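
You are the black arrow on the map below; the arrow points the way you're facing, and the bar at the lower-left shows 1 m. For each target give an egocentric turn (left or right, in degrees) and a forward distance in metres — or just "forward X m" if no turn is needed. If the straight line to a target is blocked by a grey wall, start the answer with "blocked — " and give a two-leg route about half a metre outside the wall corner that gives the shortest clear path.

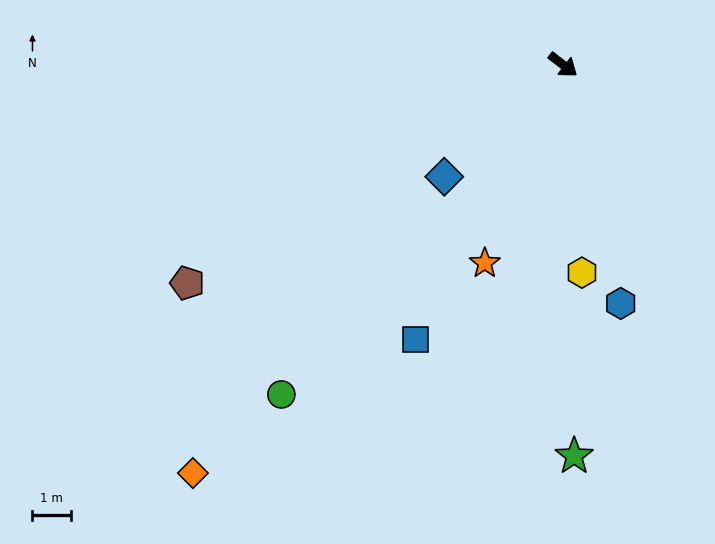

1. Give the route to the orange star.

turn right 74°, forward 5.6 m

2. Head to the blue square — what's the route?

turn right 81°, forward 8.1 m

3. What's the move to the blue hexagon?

turn right 39°, forward 6.4 m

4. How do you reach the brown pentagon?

turn right 112°, forward 11.3 m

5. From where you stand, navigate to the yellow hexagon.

turn right 47°, forward 5.4 m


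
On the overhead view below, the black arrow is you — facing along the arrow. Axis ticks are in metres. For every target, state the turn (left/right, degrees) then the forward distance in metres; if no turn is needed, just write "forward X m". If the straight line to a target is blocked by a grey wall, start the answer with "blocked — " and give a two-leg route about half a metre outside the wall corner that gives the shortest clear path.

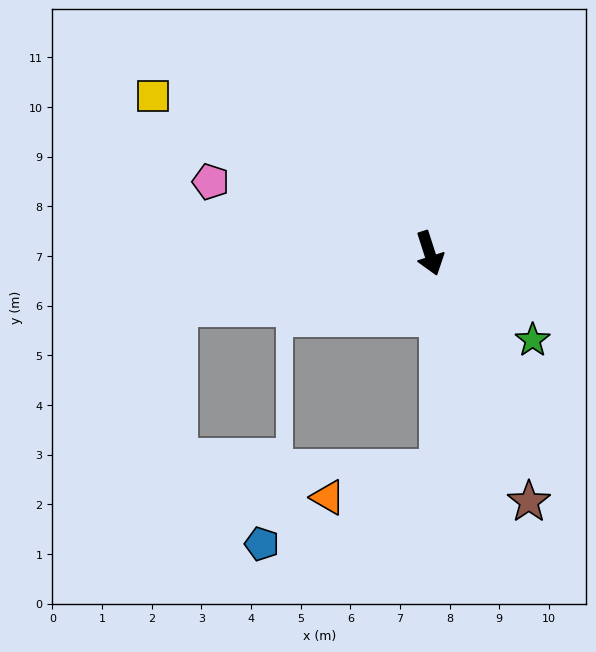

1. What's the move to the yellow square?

turn right 137°, forward 6.4 m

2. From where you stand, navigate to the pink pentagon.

turn right 126°, forward 4.6 m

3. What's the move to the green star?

turn left 32°, forward 2.7 m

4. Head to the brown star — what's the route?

turn left 4°, forward 5.4 m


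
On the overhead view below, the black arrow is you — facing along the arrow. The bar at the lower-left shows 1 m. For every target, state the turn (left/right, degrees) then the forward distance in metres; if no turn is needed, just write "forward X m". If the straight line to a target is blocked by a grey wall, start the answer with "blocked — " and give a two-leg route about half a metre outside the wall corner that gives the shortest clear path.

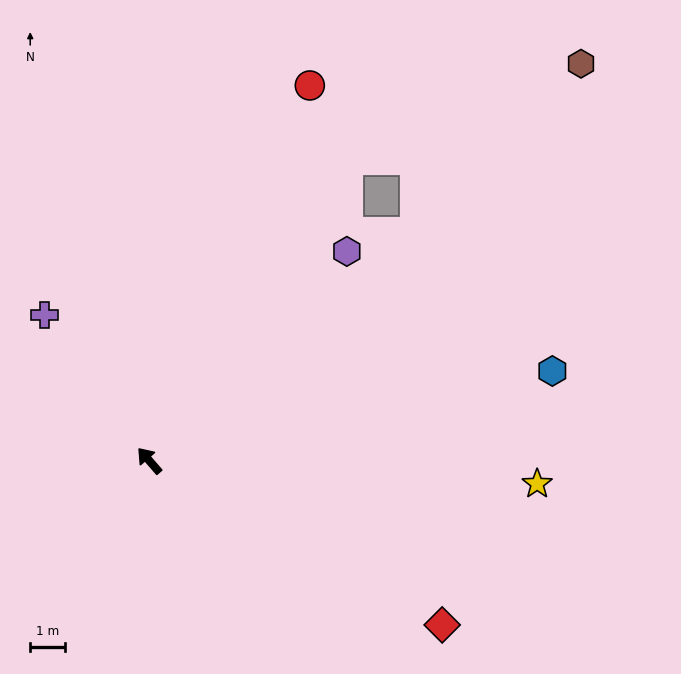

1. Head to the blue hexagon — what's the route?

turn right 118°, forward 12.0 m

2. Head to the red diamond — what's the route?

turn right 160°, forward 9.8 m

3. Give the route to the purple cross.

turn right 5°, forward 5.2 m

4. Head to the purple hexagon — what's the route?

turn right 84°, forward 8.4 m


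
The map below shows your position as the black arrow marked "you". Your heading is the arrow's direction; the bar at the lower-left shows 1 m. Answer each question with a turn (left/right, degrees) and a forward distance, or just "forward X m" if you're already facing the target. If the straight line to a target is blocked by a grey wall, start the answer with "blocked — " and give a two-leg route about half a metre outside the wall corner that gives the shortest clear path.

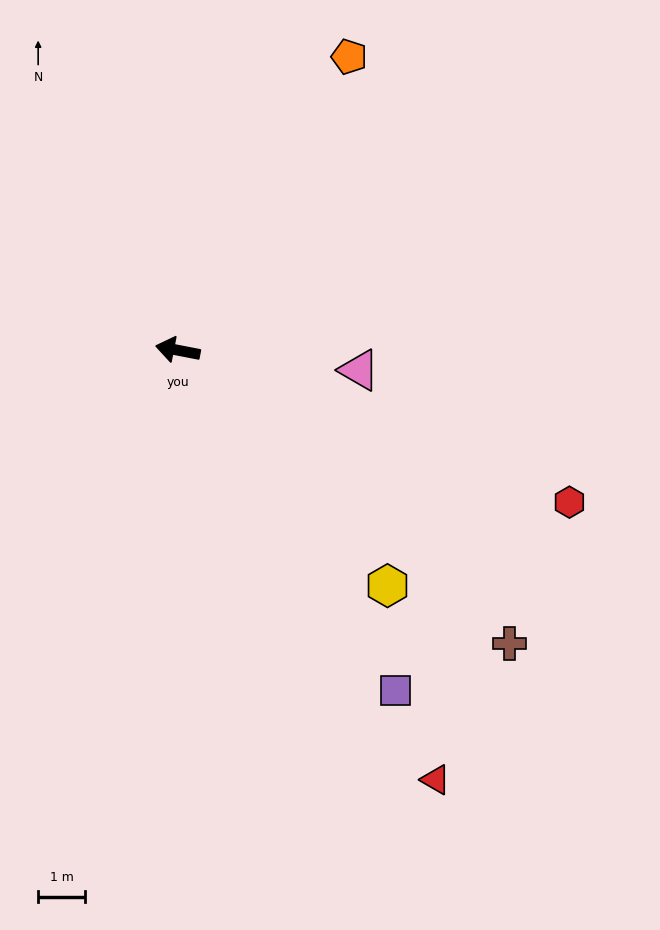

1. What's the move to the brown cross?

turn left 149°, forward 9.4 m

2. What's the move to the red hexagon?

turn left 170°, forward 8.9 m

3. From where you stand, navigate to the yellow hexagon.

turn left 143°, forward 6.7 m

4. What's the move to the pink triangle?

turn right 175°, forward 3.9 m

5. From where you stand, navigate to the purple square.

turn left 134°, forward 8.6 m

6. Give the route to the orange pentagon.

turn right 109°, forward 7.2 m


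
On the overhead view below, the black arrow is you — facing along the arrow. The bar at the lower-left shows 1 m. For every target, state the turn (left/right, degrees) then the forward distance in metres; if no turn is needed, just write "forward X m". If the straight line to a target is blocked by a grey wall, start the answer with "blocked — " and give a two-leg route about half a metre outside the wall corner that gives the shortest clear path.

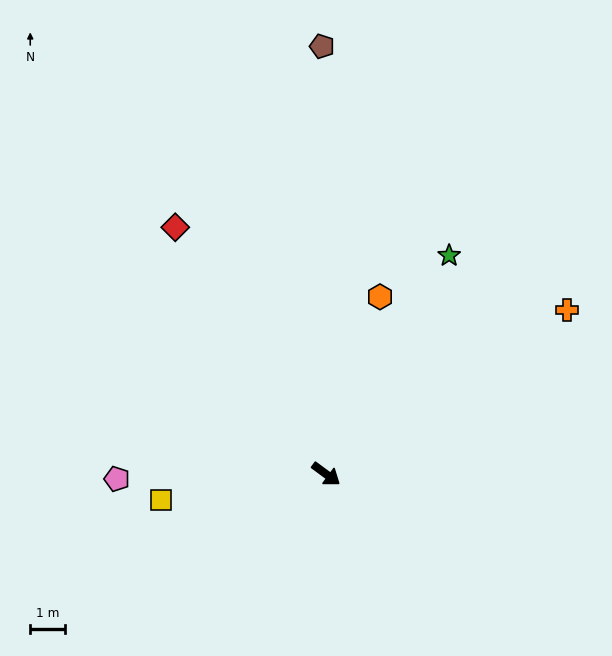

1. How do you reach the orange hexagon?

turn left 110°, forward 5.4 m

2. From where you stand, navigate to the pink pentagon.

turn right 142°, forward 6.1 m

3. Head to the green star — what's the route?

turn left 97°, forward 7.3 m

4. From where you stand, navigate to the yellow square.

turn right 135°, forward 4.9 m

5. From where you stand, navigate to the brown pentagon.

turn left 127°, forward 12.5 m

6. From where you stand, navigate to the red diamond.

turn left 158°, forward 8.4 m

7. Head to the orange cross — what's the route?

turn left 71°, forward 8.5 m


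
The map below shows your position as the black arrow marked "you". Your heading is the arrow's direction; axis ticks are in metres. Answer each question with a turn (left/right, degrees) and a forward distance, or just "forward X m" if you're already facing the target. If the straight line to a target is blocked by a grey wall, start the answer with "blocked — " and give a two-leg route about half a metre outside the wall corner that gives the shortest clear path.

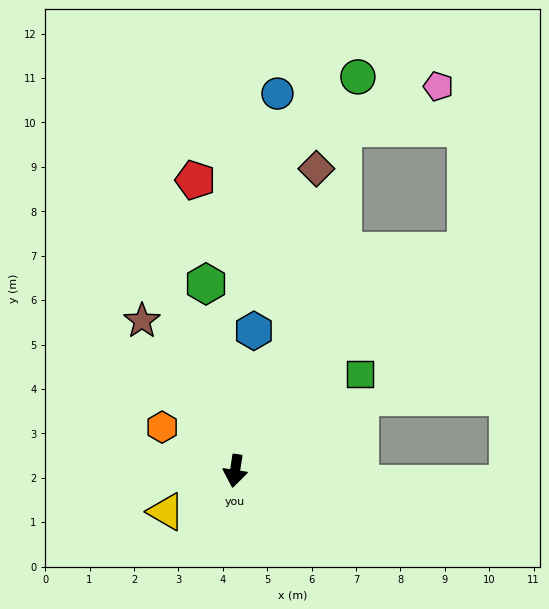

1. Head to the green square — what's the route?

turn left 136°, forward 3.6 m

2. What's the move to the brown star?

turn right 140°, forward 4.0 m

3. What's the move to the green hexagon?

turn right 163°, forward 4.3 m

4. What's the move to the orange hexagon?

turn right 112°, forward 1.9 m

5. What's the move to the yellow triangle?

turn right 51°, forward 1.8 m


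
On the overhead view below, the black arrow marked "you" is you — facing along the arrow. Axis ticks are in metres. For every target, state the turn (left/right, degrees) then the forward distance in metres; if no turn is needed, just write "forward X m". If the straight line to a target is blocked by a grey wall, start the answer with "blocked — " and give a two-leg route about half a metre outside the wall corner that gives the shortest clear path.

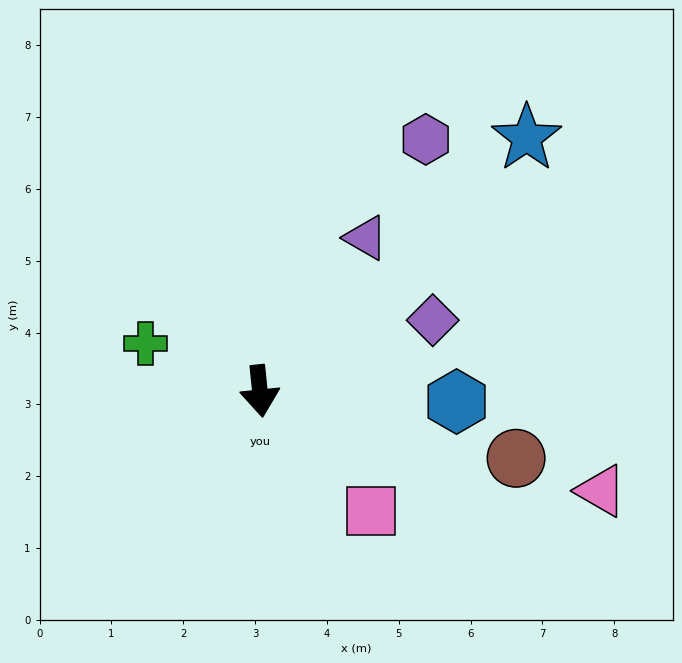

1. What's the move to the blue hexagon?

turn left 81°, forward 2.7 m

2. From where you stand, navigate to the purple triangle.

turn left 140°, forward 2.6 m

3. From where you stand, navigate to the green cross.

turn right 118°, forward 1.7 m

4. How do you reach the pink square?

turn left 37°, forward 2.3 m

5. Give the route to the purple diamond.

turn left 106°, forward 2.6 m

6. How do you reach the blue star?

turn left 128°, forward 5.1 m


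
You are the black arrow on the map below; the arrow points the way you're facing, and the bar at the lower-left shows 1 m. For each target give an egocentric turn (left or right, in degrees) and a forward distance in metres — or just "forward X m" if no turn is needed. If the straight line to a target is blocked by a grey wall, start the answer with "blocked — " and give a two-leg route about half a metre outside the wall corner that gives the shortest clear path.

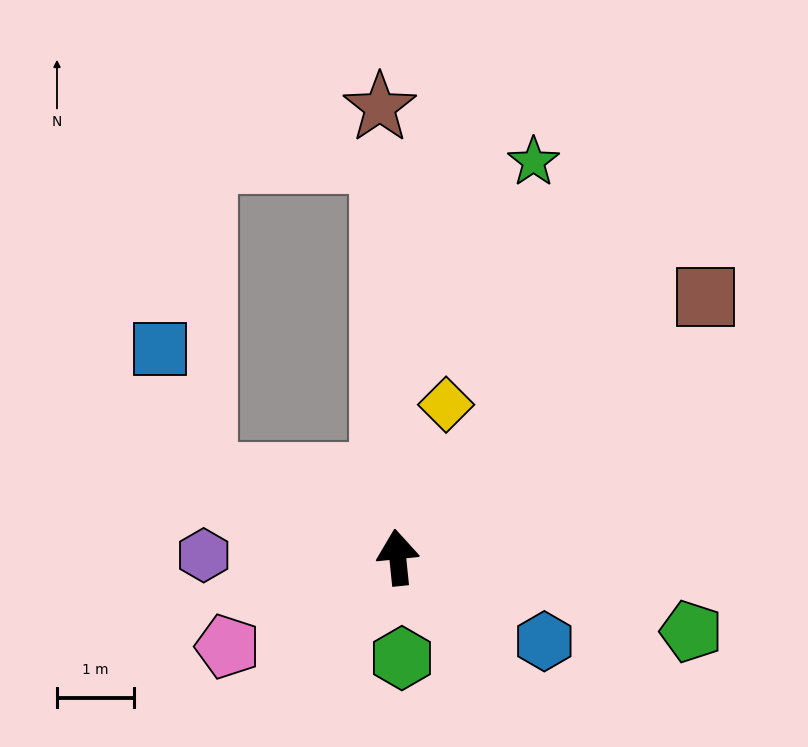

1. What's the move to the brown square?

turn right 56°, forward 5.3 m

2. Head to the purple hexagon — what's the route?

turn left 84°, forward 2.5 m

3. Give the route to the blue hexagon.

turn right 126°, forward 2.2 m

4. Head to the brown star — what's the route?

turn right 4°, forward 5.9 m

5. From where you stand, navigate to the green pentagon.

turn right 110°, forward 4.0 m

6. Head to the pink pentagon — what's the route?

turn left 112°, forward 2.5 m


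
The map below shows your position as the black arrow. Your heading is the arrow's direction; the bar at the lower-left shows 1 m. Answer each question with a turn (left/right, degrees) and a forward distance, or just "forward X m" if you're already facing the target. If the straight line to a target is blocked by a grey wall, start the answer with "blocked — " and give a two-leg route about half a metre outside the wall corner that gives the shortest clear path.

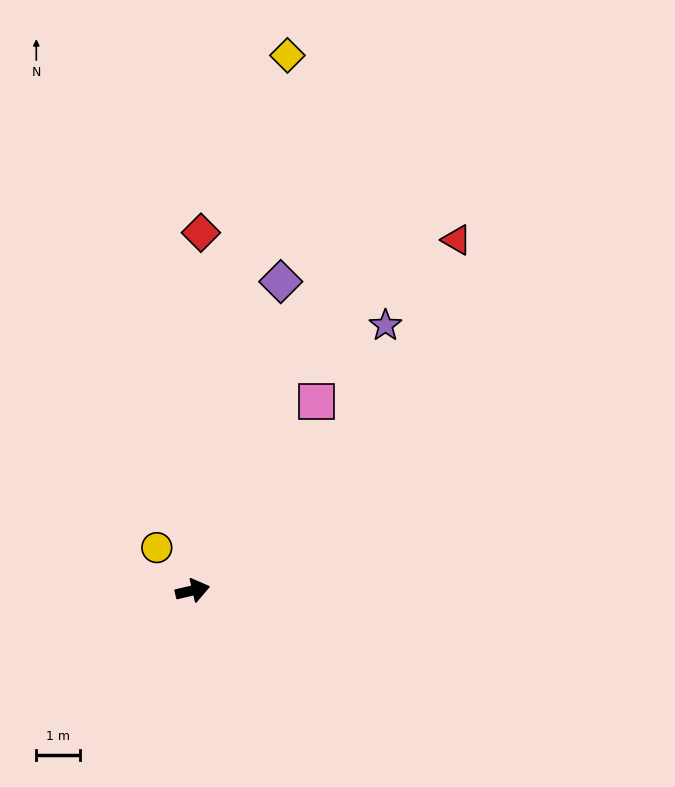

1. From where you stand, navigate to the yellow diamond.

turn left 67°, forward 12.4 m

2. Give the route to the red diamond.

turn left 76°, forward 8.2 m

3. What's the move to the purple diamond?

turn left 61°, forward 7.3 m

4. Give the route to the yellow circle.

turn left 117°, forward 1.3 m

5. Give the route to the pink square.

turn left 44°, forward 5.2 m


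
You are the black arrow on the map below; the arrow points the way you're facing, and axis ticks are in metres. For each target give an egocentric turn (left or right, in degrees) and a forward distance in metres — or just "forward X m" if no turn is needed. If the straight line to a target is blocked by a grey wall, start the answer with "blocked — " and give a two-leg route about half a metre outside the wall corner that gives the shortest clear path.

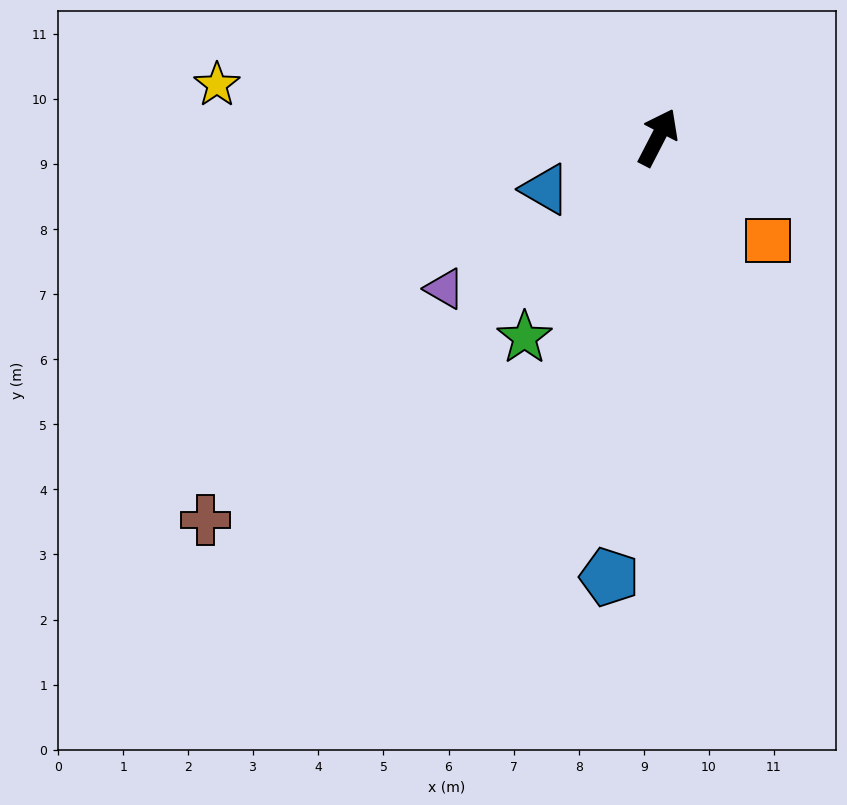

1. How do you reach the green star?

turn left 174°, forward 3.7 m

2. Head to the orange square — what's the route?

turn right 106°, forward 2.3 m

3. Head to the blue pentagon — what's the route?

turn right 159°, forward 6.8 m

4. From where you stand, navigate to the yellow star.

turn left 110°, forward 6.8 m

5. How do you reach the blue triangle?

turn left 142°, forward 1.9 m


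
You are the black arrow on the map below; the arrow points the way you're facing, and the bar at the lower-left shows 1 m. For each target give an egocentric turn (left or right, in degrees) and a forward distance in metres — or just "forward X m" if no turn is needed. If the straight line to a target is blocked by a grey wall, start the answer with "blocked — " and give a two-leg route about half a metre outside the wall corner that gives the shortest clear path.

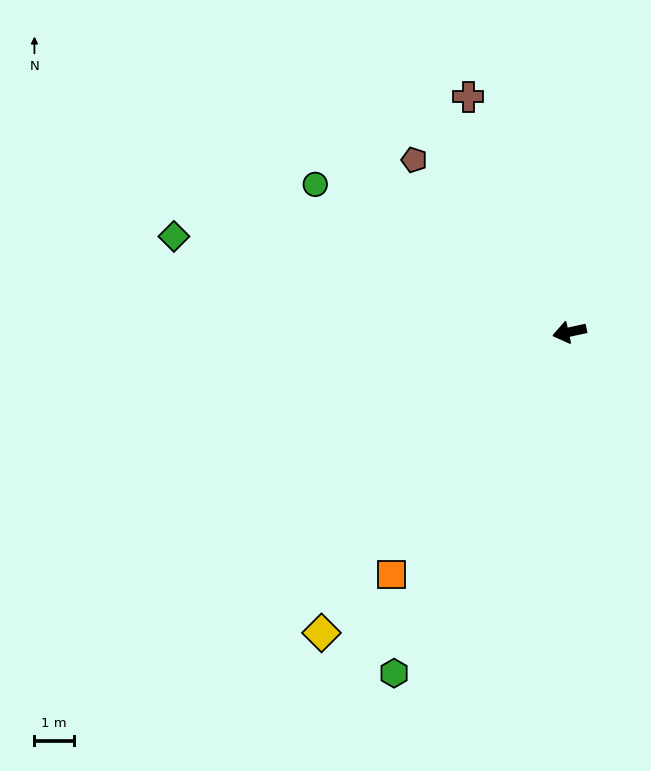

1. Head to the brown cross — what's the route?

turn right 79°, forward 6.5 m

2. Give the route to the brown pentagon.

turn right 60°, forward 5.8 m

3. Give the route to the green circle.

turn right 42°, forward 7.4 m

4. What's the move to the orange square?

turn left 42°, forward 7.6 m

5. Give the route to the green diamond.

turn right 26°, forward 10.3 m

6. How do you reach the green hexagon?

turn left 51°, forward 9.7 m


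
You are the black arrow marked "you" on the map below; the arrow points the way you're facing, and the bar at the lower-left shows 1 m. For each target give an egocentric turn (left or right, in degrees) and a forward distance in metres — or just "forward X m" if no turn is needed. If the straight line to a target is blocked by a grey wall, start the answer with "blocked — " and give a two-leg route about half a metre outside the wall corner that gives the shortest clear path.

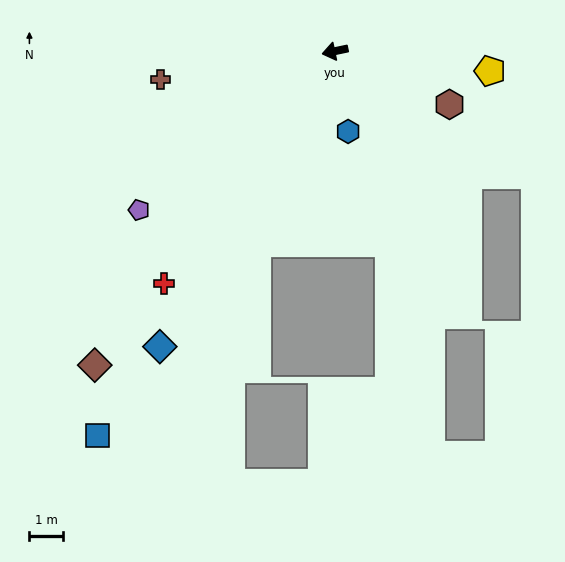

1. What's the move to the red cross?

turn left 42°, forward 8.7 m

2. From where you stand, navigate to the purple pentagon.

turn left 27°, forward 7.6 m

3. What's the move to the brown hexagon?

turn left 143°, forward 3.8 m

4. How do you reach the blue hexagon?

turn left 87°, forward 2.5 m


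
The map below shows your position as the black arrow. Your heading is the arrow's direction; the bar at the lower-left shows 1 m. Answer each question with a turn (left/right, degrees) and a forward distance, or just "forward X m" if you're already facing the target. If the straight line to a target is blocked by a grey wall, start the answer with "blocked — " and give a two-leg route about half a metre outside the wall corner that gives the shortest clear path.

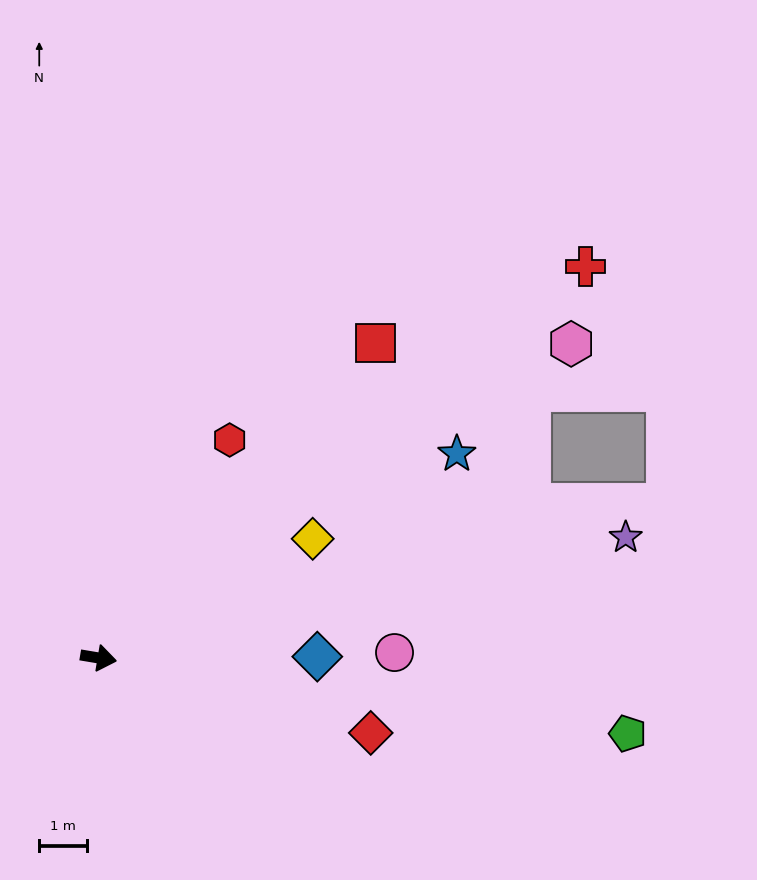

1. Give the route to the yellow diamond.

turn left 39°, forward 5.2 m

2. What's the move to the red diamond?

turn right 6°, forward 5.9 m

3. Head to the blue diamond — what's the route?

turn left 10°, forward 4.6 m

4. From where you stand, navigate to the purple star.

turn left 22°, forward 11.4 m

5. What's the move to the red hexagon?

turn left 68°, forward 5.3 m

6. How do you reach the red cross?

turn left 48°, forward 13.1 m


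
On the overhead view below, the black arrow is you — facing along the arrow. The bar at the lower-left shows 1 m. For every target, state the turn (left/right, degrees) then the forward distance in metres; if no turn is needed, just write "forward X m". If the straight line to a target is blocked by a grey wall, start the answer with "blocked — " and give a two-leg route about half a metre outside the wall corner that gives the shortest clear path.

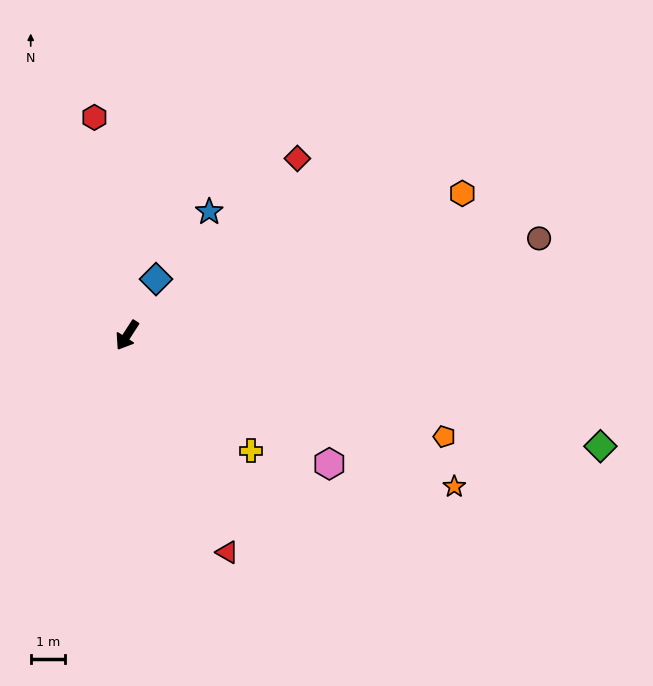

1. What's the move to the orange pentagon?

turn left 105°, forward 9.7 m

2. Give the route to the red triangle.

turn left 58°, forward 6.9 m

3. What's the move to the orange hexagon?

turn left 146°, forward 10.6 m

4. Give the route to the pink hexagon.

turn left 90°, forward 7.0 m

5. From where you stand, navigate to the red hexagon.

turn right 139°, forward 6.4 m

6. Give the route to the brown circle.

turn left 136°, forward 12.3 m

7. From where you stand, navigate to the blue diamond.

turn right 174°, forward 1.8 m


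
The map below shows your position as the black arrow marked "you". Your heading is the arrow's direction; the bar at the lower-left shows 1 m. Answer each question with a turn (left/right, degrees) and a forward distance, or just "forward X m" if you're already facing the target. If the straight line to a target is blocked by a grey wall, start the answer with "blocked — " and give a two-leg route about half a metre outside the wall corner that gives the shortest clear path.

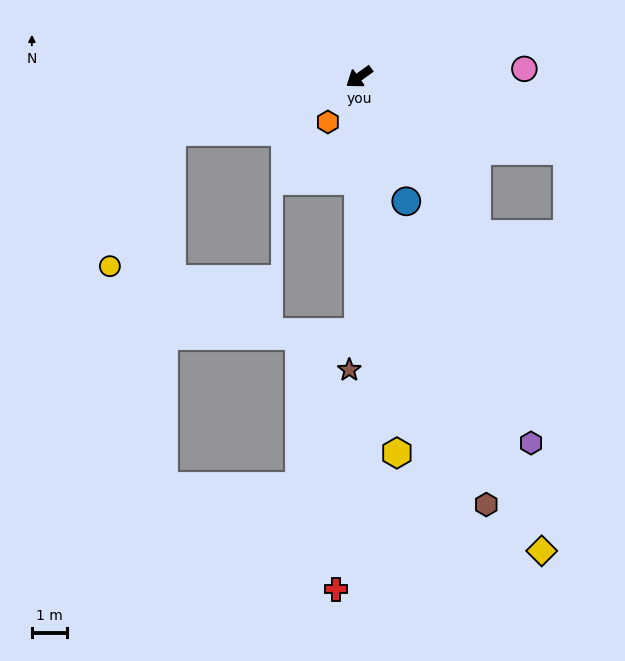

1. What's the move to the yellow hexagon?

turn left 60°, forward 10.9 m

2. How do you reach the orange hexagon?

turn left 20°, forward 1.6 m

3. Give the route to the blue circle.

turn left 75°, forward 3.8 m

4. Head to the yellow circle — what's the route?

blocked — turn right 19°, forward 5.7 m, then turn left 49°, forward 4.3 m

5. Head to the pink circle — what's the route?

turn left 147°, forward 4.8 m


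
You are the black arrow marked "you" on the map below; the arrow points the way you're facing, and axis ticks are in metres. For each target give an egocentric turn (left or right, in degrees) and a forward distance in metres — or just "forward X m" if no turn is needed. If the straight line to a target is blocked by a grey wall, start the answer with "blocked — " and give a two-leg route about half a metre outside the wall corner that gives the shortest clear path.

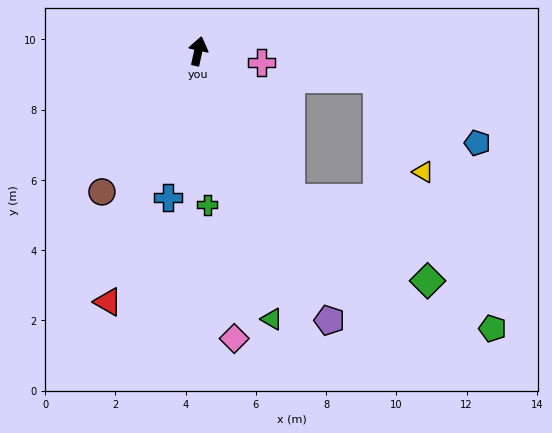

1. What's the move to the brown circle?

turn left 158°, forward 4.9 m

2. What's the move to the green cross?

turn right 164°, forward 4.4 m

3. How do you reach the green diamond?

blocked — turn right 136°, forward 4.9 m, then turn left 28°, forward 4.6 m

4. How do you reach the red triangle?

turn left 173°, forward 7.6 m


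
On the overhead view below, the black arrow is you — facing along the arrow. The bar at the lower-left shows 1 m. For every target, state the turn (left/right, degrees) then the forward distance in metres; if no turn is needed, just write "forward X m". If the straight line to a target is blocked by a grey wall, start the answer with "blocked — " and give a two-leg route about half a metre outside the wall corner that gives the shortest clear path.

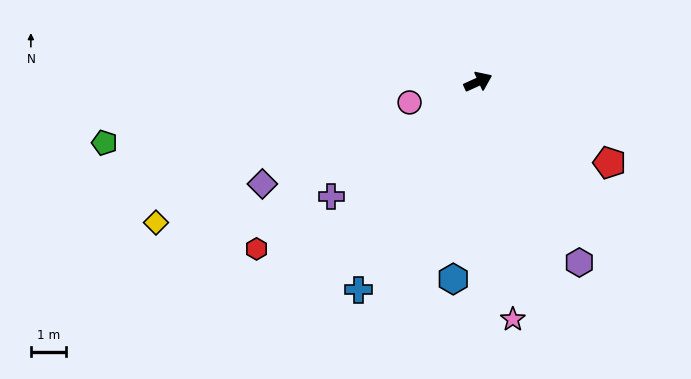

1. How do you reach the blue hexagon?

turn right 122°, forward 5.6 m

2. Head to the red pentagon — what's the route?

turn right 56°, forward 4.4 m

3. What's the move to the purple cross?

turn right 166°, forward 5.3 m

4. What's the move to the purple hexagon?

turn right 85°, forward 5.8 m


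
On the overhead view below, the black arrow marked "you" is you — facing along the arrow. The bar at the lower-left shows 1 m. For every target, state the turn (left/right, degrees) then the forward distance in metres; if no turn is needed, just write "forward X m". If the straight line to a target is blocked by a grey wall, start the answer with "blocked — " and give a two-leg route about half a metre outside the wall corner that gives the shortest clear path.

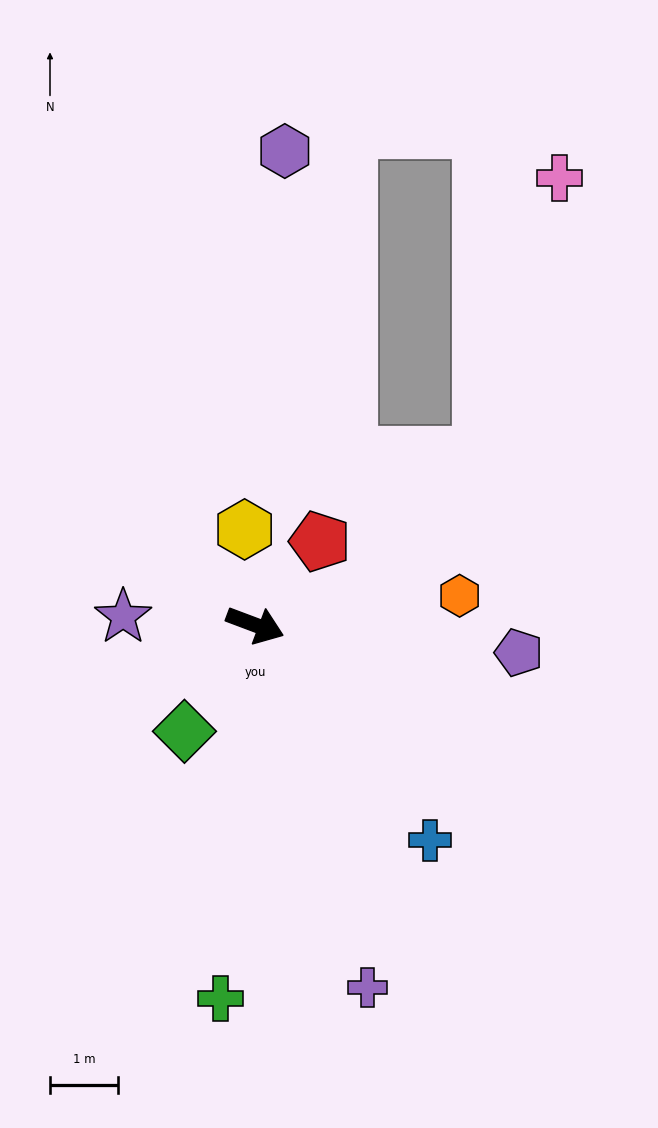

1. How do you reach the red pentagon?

turn left 73°, forward 1.6 m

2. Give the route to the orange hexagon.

turn left 29°, forward 3.0 m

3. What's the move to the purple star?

turn right 163°, forward 2.0 m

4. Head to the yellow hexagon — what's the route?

turn left 117°, forward 1.4 m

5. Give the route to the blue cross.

turn right 30°, forward 4.1 m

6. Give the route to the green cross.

turn right 75°, forward 5.5 m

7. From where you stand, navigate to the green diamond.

turn right 103°, forward 1.9 m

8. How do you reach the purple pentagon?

turn left 15°, forward 3.9 m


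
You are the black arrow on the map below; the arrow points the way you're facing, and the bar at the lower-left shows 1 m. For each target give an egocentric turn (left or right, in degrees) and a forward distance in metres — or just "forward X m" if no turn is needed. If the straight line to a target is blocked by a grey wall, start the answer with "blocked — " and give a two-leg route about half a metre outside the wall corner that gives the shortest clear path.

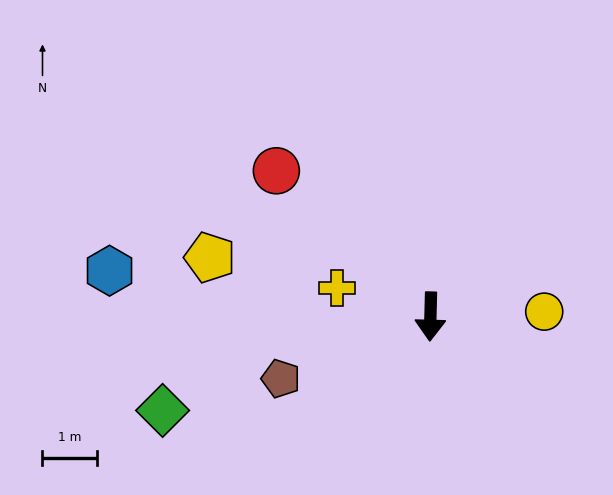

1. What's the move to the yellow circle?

turn left 94°, forward 2.1 m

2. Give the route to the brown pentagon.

turn right 66°, forward 3.0 m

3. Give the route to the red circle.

turn right 132°, forward 3.9 m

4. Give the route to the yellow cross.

turn right 105°, forward 1.8 m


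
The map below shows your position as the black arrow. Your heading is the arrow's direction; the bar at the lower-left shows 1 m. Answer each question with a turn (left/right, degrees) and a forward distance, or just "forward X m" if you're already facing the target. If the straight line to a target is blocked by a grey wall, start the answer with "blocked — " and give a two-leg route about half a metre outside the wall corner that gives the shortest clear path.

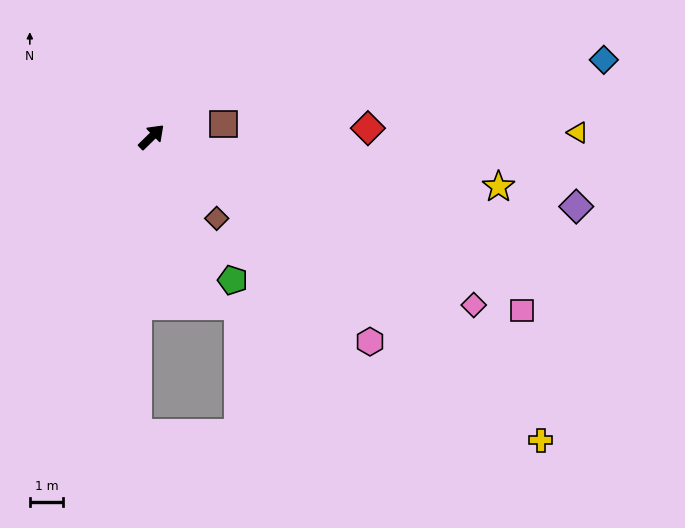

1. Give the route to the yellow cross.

turn right 82°, forward 14.7 m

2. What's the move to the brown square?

turn right 34°, forward 2.2 m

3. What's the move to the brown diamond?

turn right 96°, forward 3.1 m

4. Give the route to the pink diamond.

turn right 72°, forward 10.9 m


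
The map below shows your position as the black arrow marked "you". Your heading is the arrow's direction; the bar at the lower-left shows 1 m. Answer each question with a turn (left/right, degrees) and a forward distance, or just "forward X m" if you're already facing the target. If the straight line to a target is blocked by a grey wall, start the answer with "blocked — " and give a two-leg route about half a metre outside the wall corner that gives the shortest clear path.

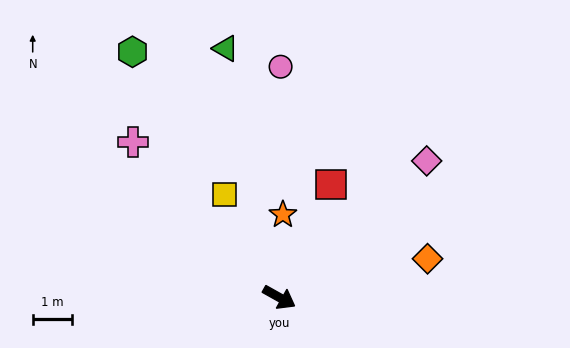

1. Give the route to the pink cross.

turn left 162°, forward 5.5 m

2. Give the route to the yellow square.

turn left 147°, forward 3.0 m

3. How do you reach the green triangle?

turn left 131°, forward 6.5 m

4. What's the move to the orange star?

turn left 117°, forward 2.1 m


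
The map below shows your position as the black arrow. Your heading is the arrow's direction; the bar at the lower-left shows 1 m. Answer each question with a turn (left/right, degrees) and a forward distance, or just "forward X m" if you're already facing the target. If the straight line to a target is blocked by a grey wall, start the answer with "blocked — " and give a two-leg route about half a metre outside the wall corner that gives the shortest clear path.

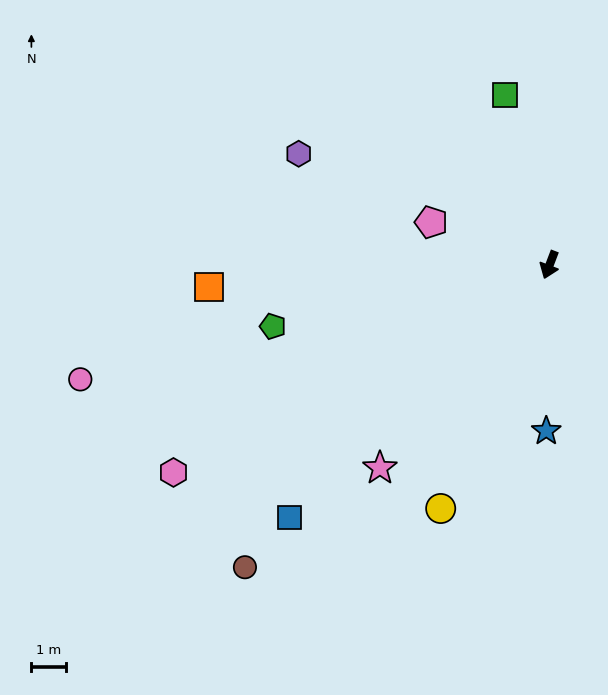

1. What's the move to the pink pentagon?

turn right 89°, forward 3.6 m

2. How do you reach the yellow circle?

turn right 3°, forward 7.6 m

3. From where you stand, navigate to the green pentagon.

turn right 57°, forward 8.1 m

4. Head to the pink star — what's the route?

turn right 19°, forward 7.6 m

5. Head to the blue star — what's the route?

turn left 20°, forward 4.7 m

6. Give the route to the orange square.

turn right 65°, forward 9.8 m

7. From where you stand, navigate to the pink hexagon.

turn right 40°, forward 12.3 m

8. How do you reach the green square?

turn right 145°, forward 5.0 m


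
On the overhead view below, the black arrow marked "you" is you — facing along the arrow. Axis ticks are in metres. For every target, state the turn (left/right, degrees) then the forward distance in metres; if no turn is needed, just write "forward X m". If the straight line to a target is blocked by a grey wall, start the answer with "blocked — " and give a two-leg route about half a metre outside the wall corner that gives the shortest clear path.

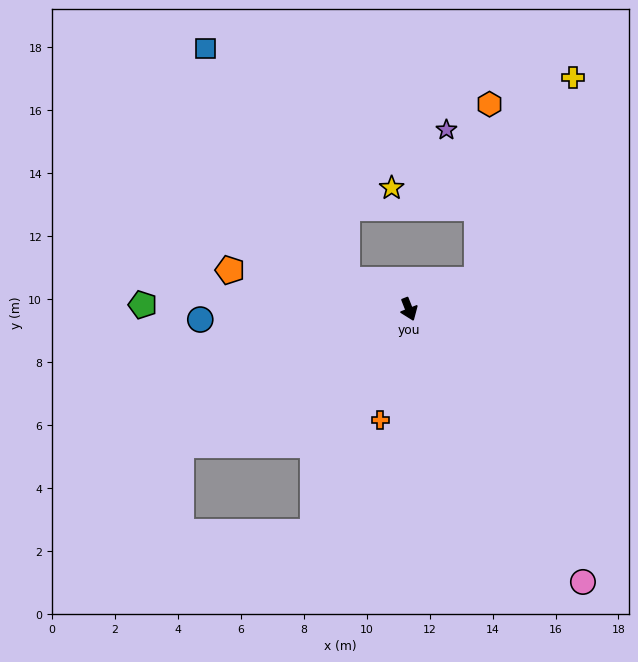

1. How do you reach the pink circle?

turn left 11°, forward 10.3 m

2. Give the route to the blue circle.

turn right 109°, forward 6.6 m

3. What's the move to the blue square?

blocked — turn right 136°, forward 2.2 m, then turn right 34°, forward 8.6 m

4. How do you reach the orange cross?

turn right 36°, forward 3.6 m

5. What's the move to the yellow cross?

blocked — turn left 91°, forward 2.3 m, then turn left 42°, forward 7.1 m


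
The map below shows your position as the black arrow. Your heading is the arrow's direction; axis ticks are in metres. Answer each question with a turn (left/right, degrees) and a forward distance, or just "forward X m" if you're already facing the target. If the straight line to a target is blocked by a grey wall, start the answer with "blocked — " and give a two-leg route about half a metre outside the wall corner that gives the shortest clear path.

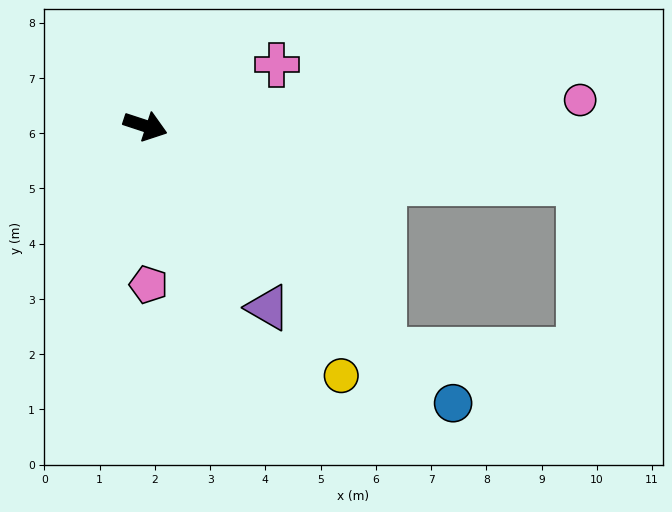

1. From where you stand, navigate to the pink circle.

turn left 22°, forward 7.9 m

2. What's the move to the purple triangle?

turn right 38°, forward 4.0 m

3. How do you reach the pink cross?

turn left 43°, forward 2.6 m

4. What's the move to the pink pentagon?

turn right 71°, forward 2.9 m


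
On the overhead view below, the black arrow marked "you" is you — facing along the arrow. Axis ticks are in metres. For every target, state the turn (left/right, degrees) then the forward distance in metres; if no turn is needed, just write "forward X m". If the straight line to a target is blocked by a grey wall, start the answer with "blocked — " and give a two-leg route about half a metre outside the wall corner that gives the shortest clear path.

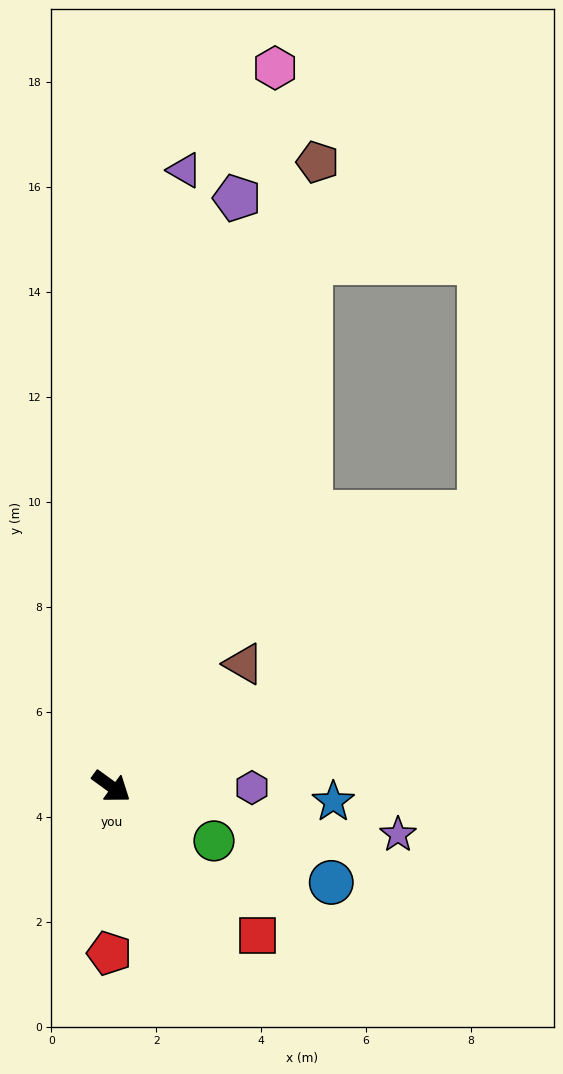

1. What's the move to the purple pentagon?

turn left 114°, forward 11.5 m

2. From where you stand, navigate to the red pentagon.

turn right 55°, forward 3.2 m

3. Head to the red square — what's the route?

turn right 10°, forward 4.0 m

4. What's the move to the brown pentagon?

turn left 108°, forward 12.5 m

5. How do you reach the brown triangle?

turn left 79°, forward 3.4 m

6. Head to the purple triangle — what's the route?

turn left 119°, forward 11.8 m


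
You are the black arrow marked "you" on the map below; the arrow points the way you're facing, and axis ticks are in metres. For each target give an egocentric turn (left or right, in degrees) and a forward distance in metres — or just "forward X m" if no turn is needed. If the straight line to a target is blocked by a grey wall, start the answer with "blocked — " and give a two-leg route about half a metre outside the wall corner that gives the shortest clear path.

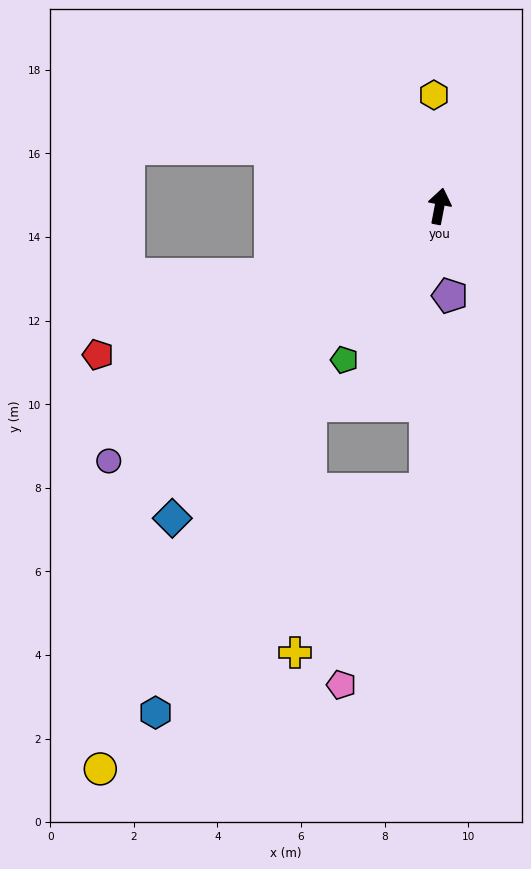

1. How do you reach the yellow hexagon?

turn left 14°, forward 2.7 m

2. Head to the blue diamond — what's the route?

turn left 150°, forward 9.8 m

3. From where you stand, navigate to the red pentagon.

turn left 124°, forward 8.9 m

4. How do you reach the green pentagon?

turn left 159°, forward 4.3 m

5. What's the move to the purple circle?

turn left 138°, forward 10.0 m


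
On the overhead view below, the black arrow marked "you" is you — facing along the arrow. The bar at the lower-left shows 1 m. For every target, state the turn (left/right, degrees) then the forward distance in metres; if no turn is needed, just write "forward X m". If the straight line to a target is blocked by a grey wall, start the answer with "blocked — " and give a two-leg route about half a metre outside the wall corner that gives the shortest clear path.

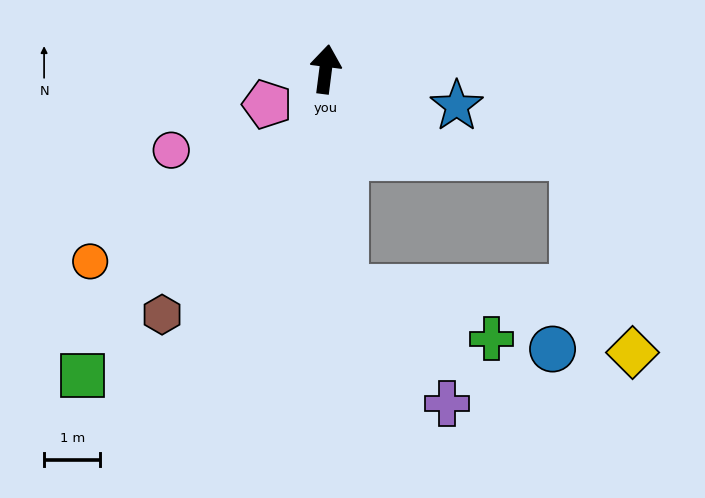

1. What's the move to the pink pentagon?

turn left 128°, forward 1.2 m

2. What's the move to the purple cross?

blocked — turn right 168°, forward 3.9 m, then turn left 37°, forward 2.7 m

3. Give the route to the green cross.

blocked — turn right 168°, forward 3.9 m, then turn left 66°, forward 2.8 m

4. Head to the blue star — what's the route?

turn right 98°, forward 2.4 m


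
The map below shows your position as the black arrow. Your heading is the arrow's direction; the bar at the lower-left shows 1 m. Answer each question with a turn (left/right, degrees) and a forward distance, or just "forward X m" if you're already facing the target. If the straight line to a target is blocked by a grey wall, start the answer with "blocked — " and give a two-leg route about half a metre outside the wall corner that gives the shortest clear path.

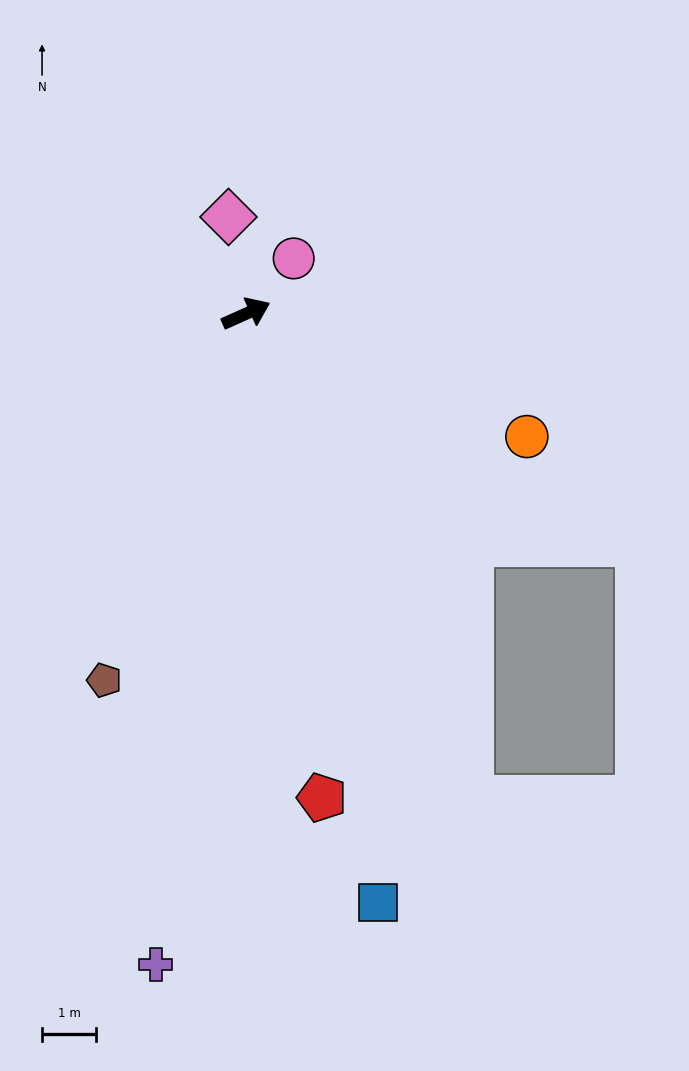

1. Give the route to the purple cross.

turn right 122°, forward 12.1 m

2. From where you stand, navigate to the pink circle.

turn left 25°, forward 1.3 m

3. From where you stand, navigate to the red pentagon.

turn right 105°, forward 9.0 m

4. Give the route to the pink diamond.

turn left 76°, forward 1.8 m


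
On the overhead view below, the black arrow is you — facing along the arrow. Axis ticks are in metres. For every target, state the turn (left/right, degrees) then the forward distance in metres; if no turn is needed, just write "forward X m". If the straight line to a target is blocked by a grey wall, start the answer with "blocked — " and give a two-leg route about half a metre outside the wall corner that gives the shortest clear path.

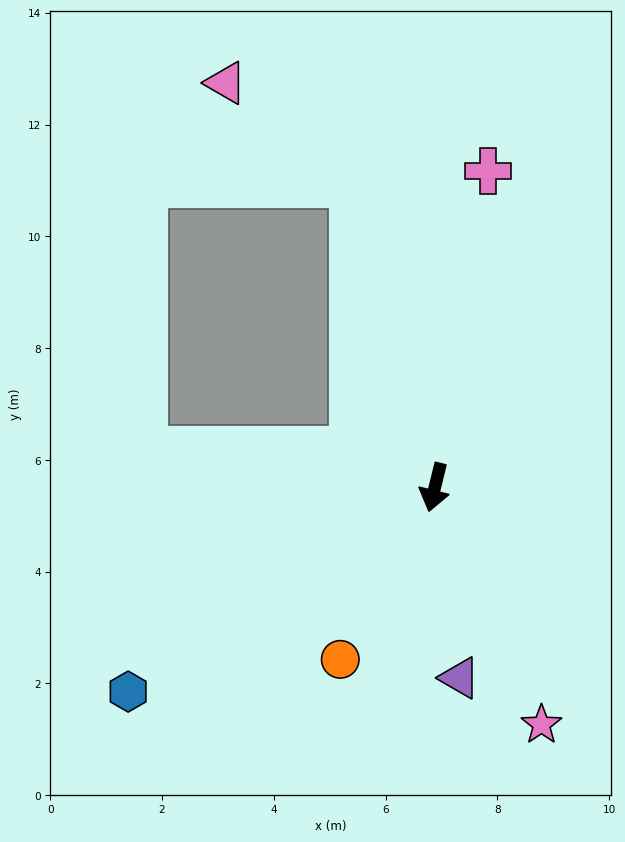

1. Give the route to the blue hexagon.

turn right 43°, forward 6.6 m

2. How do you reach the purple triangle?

turn left 21°, forward 3.4 m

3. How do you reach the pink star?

turn left 38°, forward 4.7 m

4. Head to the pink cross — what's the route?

turn right 176°, forward 5.7 m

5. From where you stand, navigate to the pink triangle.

blocked — turn right 151°, forward 5.6 m, then turn left 36°, forward 2.9 m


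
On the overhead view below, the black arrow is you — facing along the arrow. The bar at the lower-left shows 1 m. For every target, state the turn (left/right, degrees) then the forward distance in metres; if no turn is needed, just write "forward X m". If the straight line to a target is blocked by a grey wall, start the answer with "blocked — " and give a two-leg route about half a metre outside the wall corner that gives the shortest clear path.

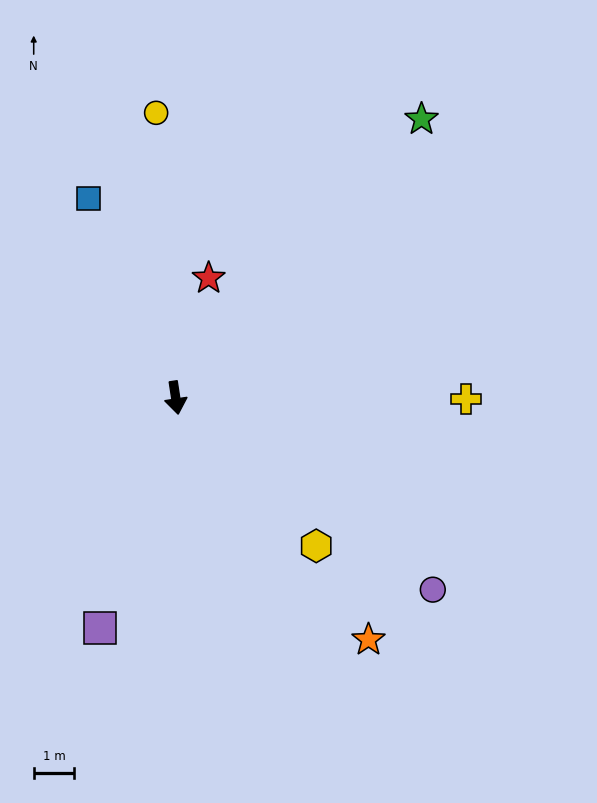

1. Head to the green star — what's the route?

turn left 130°, forward 9.2 m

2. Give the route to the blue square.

turn right 165°, forward 5.4 m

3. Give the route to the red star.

turn left 156°, forward 3.1 m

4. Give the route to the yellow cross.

turn left 81°, forward 7.2 m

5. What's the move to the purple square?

turn right 27°, forward 6.0 m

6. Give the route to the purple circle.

turn left 45°, forward 7.9 m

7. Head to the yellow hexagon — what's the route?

turn left 35°, forward 5.0 m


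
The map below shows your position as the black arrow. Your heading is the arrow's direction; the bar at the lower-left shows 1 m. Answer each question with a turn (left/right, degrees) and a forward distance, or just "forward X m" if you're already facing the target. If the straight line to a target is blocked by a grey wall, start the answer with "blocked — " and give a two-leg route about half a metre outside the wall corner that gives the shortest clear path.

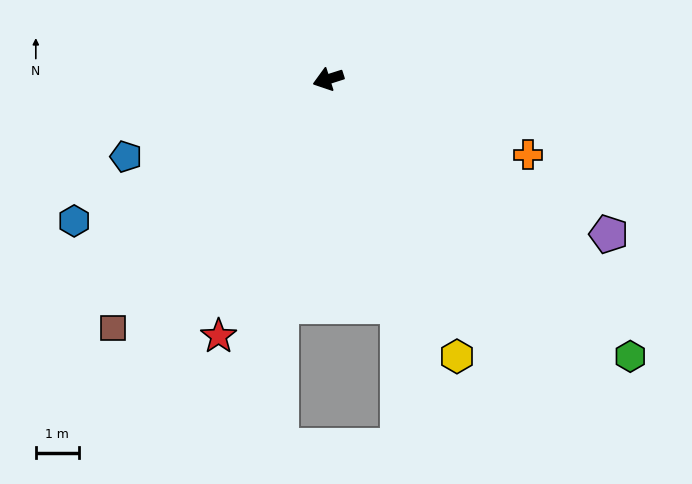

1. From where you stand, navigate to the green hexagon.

turn left 120°, forward 9.5 m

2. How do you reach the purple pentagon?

turn left 133°, forward 7.4 m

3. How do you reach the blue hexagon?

turn left 11°, forward 6.7 m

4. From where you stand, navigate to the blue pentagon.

turn left 3°, forward 5.0 m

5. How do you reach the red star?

turn left 49°, forward 6.5 m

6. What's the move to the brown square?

turn left 31°, forward 7.6 m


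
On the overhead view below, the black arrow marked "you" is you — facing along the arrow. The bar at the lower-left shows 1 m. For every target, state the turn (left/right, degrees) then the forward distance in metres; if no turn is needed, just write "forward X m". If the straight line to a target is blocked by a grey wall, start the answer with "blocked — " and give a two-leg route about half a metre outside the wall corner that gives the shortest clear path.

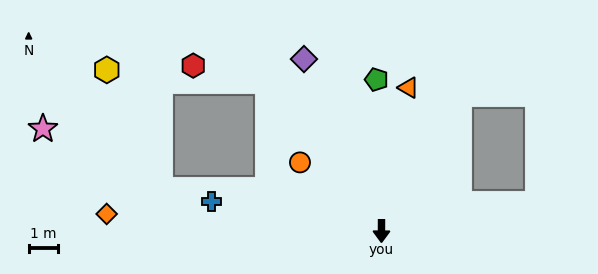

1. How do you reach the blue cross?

turn right 100°, forward 5.8 m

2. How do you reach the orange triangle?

turn left 169°, forward 4.9 m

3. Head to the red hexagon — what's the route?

blocked — turn right 142°, forward 6.4 m, then turn left 40°, forward 2.6 m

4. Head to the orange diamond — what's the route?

turn right 93°, forward 9.3 m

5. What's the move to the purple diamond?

turn right 156°, forward 6.4 m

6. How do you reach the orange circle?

turn right 130°, forward 3.6 m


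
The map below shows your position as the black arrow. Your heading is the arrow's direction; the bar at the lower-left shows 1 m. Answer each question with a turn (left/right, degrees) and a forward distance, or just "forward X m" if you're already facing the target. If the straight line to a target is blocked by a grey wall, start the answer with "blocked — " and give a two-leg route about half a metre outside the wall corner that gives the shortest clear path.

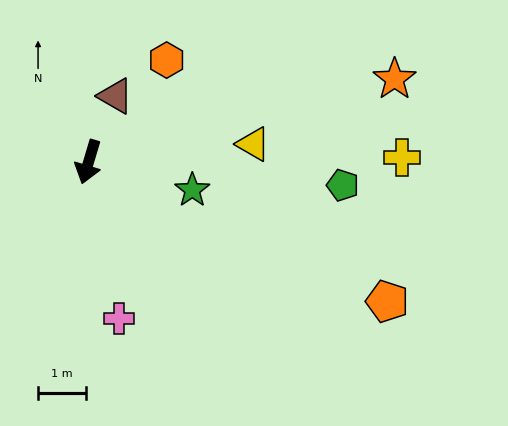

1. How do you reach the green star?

turn left 91°, forward 2.2 m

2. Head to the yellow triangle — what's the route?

turn left 113°, forward 3.4 m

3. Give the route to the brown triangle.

turn left 174°, forward 1.5 m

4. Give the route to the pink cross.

turn left 28°, forward 3.3 m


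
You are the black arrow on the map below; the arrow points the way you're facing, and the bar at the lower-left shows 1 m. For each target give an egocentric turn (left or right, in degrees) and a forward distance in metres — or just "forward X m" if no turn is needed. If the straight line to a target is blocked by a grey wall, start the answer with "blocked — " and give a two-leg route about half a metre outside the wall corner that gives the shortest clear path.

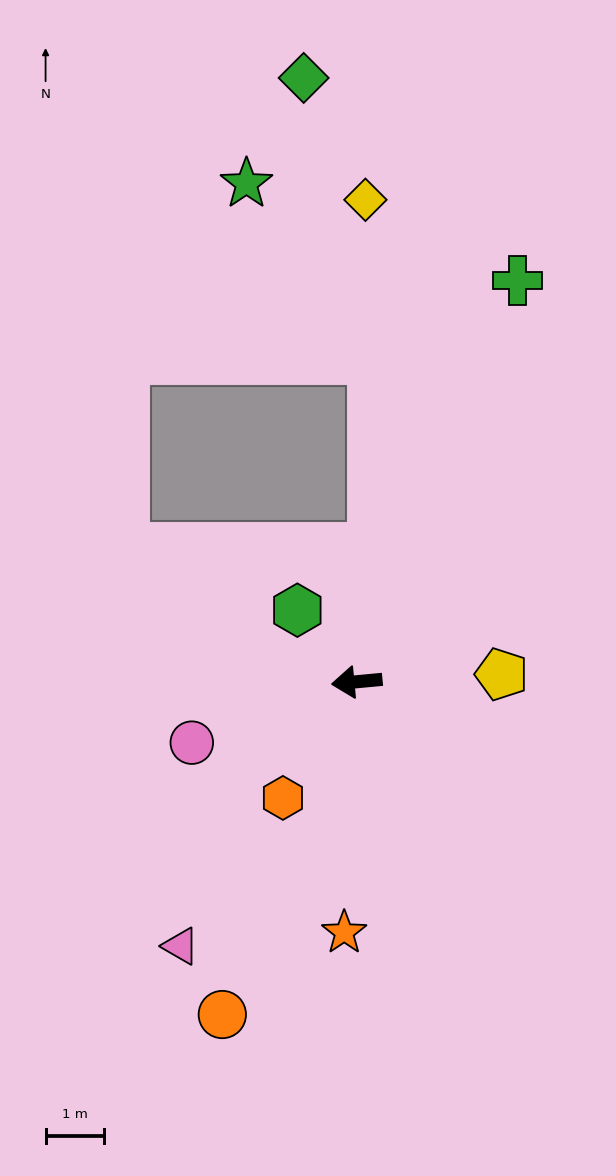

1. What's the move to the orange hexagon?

turn left 52°, forward 2.4 m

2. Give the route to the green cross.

turn right 117°, forward 7.5 m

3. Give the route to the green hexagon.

turn right 56°, forward 1.6 m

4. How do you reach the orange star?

turn left 82°, forward 4.3 m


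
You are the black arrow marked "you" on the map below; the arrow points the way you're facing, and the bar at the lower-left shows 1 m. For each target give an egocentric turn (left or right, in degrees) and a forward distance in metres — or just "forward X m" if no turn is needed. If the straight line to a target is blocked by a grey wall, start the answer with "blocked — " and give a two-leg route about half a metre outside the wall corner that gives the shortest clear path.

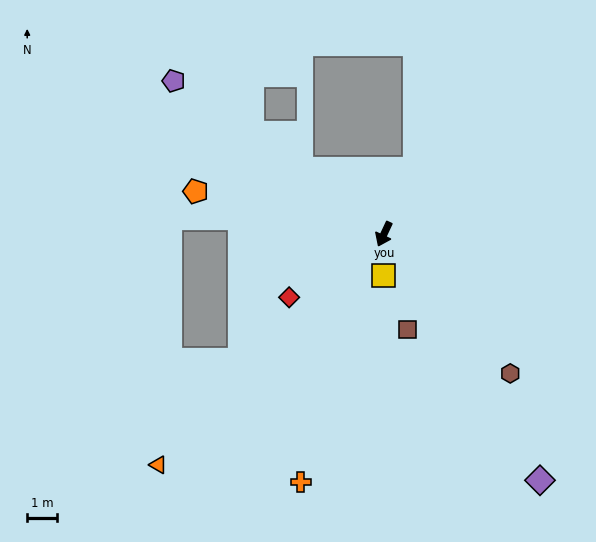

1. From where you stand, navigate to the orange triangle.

turn right 19°, forward 10.8 m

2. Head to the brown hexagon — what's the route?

turn left 67°, forward 6.3 m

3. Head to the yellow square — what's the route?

turn left 24°, forward 1.4 m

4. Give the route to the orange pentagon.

turn right 78°, forward 6.5 m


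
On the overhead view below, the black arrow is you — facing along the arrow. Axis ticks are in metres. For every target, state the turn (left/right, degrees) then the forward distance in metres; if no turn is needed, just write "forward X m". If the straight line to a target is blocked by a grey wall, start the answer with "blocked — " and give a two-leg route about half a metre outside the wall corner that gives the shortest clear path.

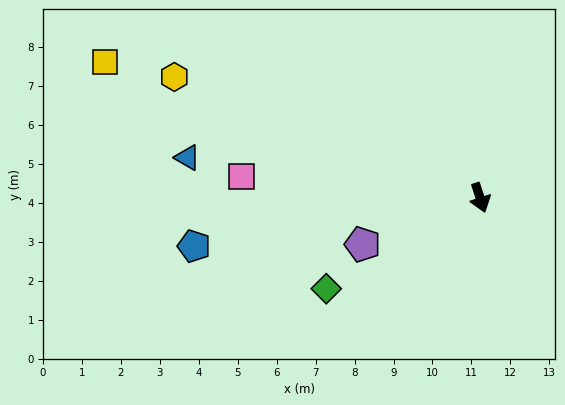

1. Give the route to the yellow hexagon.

turn right 130°, forward 8.4 m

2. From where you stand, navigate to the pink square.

turn right 113°, forward 6.2 m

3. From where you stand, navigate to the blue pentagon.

turn right 98°, forward 7.4 m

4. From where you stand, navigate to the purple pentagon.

turn right 86°, forward 3.2 m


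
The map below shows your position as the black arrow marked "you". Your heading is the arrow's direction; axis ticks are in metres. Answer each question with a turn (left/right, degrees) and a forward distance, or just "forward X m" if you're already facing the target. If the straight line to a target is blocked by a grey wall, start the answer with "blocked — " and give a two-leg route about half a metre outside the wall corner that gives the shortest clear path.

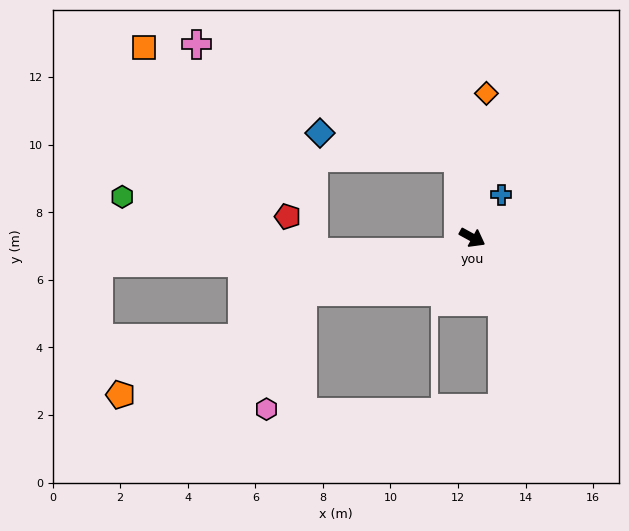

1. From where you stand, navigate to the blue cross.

turn left 85°, forward 1.5 m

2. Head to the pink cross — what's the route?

blocked — turn left 129°, forward 2.4 m, then turn left 56°, forward 8.4 m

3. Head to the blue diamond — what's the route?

blocked — turn left 129°, forward 2.4 m, then turn left 69°, forward 4.1 m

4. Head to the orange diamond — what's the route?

turn left 113°, forward 4.3 m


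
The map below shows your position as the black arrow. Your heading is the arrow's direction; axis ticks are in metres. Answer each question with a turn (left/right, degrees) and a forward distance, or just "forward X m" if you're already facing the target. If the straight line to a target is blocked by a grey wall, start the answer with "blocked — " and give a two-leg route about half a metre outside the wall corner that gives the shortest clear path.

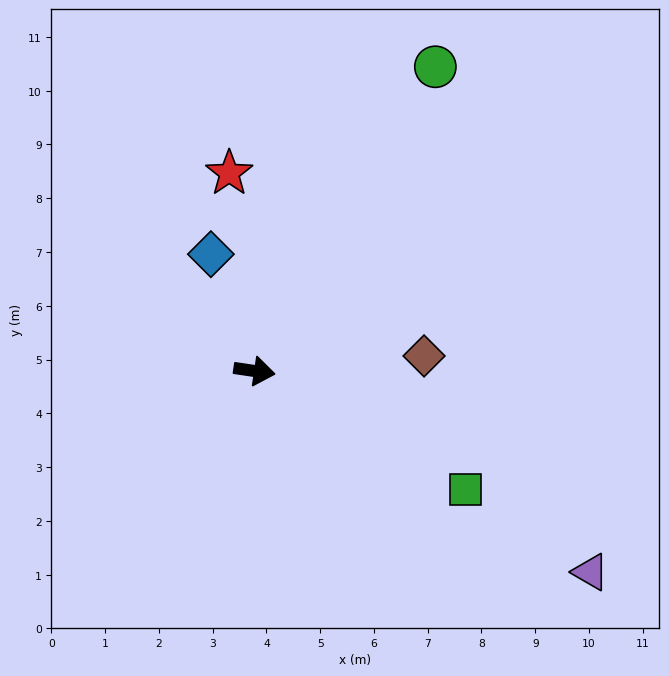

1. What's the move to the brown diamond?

turn left 13°, forward 3.2 m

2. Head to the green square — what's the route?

turn right 21°, forward 4.5 m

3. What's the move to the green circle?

turn left 68°, forward 6.6 m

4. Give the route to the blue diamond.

turn left 119°, forward 2.3 m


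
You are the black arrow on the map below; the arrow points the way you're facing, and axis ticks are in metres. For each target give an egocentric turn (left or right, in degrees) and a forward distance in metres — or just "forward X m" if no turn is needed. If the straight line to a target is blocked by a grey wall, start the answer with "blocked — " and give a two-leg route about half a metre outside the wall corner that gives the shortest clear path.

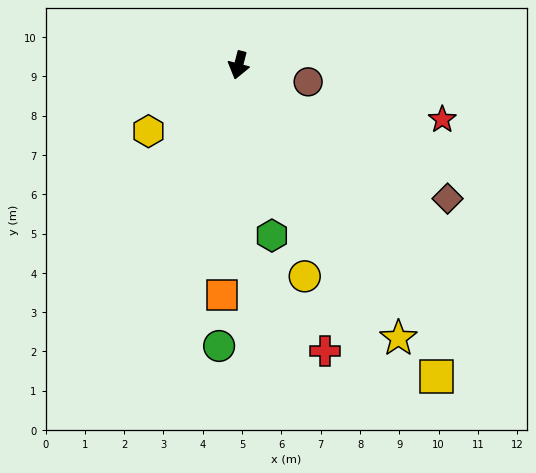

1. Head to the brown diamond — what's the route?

turn left 72°, forward 6.3 m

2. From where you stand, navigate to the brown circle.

turn left 91°, forward 1.8 m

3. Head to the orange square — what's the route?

turn left 10°, forward 5.9 m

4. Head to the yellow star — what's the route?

turn left 45°, forward 8.0 m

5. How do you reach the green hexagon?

turn left 26°, forward 4.4 m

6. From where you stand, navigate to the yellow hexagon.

turn right 39°, forward 2.8 m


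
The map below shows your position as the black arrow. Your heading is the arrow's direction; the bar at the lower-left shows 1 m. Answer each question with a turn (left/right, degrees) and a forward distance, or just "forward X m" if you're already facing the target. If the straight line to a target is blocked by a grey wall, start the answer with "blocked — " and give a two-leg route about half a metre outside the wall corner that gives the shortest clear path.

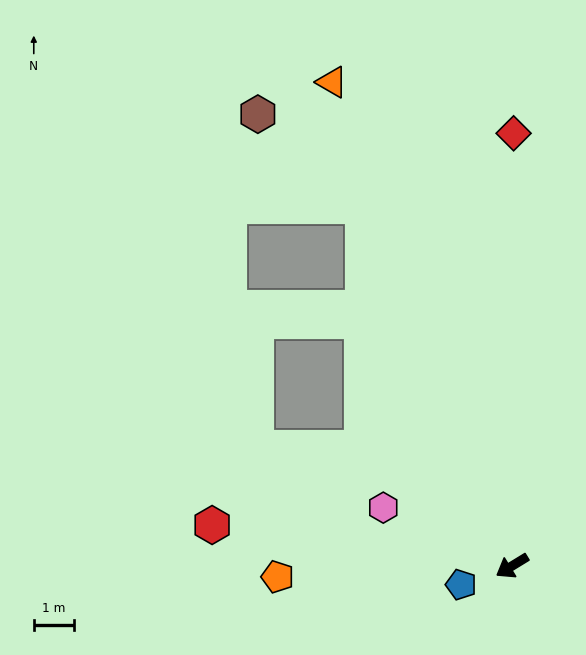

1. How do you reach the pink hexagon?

turn right 56°, forward 3.5 m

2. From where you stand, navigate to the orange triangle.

turn right 101°, forward 12.8 m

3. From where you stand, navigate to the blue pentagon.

turn right 11°, forward 1.4 m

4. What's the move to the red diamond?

turn right 122°, forward 10.8 m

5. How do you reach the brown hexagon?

blocked — turn right 99°, forward 9.7 m, then turn left 26°, forward 3.5 m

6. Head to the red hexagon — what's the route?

turn right 39°, forward 7.5 m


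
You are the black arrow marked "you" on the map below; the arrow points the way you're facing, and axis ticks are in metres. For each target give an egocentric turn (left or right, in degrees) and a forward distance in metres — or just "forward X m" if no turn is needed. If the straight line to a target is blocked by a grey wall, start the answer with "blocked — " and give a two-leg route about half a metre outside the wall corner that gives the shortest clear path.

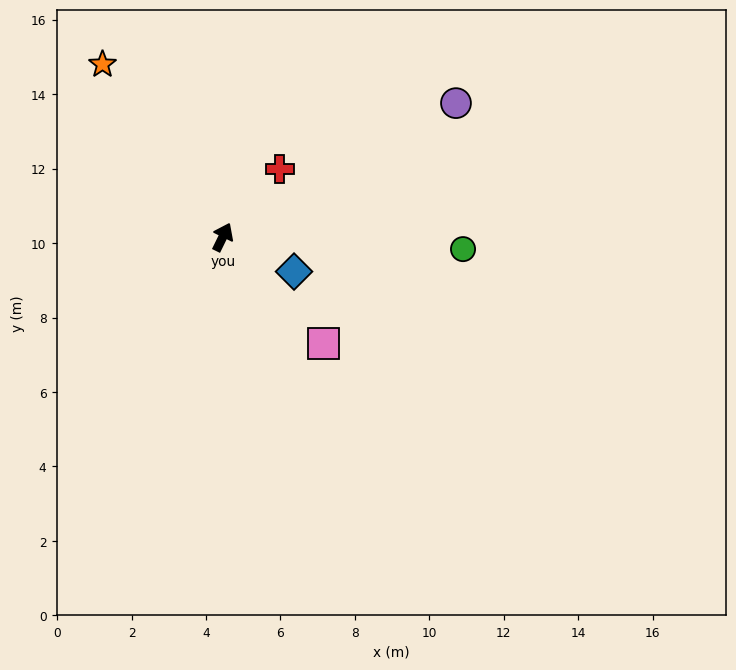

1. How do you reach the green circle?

turn right 67°, forward 6.5 m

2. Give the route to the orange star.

turn left 61°, forward 5.7 m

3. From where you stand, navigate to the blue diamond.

turn right 90°, forward 2.1 m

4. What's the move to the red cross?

turn right 14°, forward 2.4 m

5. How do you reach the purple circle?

turn right 34°, forward 7.2 m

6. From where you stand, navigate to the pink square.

turn right 111°, forward 3.9 m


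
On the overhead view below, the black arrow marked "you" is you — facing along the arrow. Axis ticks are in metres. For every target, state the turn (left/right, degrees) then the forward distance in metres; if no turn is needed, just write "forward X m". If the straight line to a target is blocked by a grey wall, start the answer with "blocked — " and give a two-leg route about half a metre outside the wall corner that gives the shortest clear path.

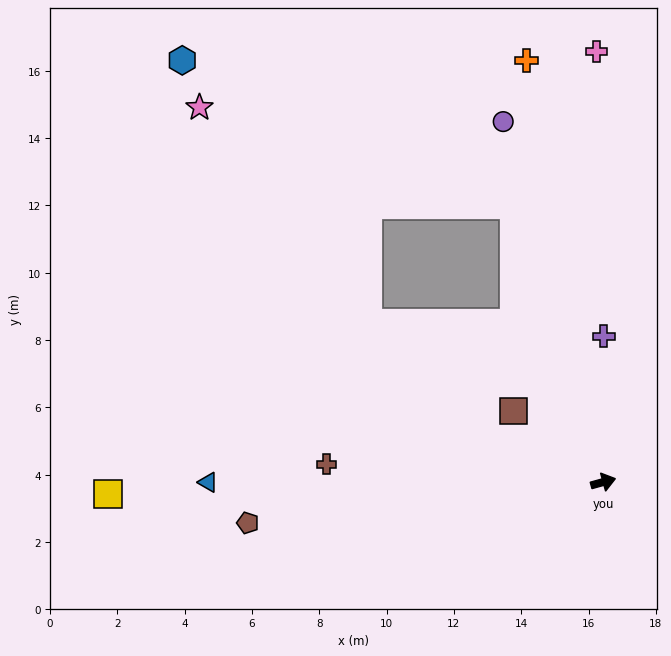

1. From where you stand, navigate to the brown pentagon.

turn left 171°, forward 10.6 m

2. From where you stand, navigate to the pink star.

blocked — turn left 92°, forward 8.6 m, then turn left 55°, forward 9.8 m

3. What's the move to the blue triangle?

turn left 164°, forward 11.7 m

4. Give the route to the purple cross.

turn left 74°, forward 4.3 m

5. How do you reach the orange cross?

turn left 85°, forward 12.7 m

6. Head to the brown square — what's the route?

turn left 126°, forward 3.4 m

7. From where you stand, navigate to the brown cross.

turn left 161°, forward 8.2 m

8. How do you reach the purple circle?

turn left 90°, forward 11.1 m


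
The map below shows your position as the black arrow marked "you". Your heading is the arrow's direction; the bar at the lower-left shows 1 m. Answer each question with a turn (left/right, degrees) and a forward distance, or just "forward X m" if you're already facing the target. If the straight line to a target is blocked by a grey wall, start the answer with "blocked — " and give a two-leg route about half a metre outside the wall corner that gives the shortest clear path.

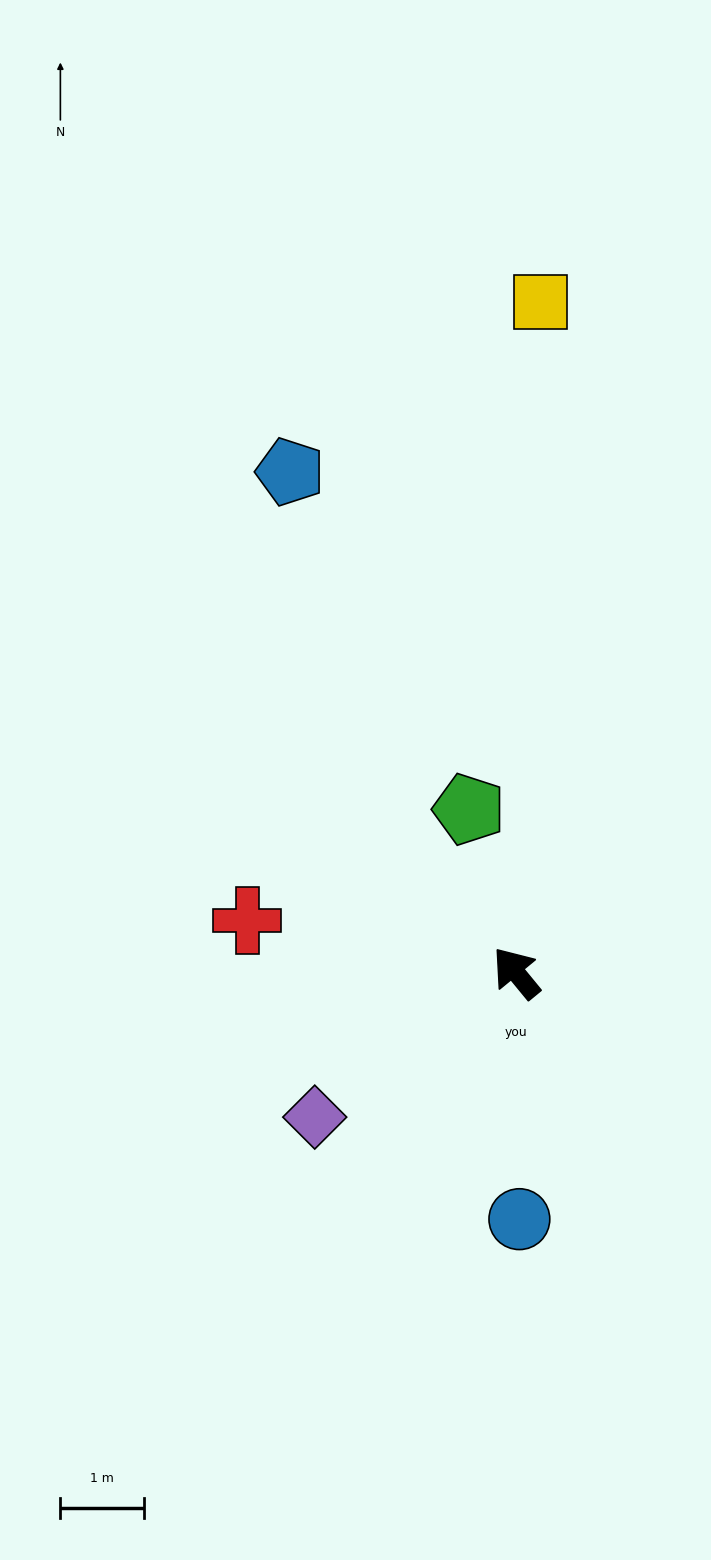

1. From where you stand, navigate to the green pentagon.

turn right 23°, forward 2.0 m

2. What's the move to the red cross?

turn left 40°, forward 3.3 m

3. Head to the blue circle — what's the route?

turn left 141°, forward 2.9 m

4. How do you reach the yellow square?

turn right 42°, forward 8.0 m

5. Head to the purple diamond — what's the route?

turn left 86°, forward 2.9 m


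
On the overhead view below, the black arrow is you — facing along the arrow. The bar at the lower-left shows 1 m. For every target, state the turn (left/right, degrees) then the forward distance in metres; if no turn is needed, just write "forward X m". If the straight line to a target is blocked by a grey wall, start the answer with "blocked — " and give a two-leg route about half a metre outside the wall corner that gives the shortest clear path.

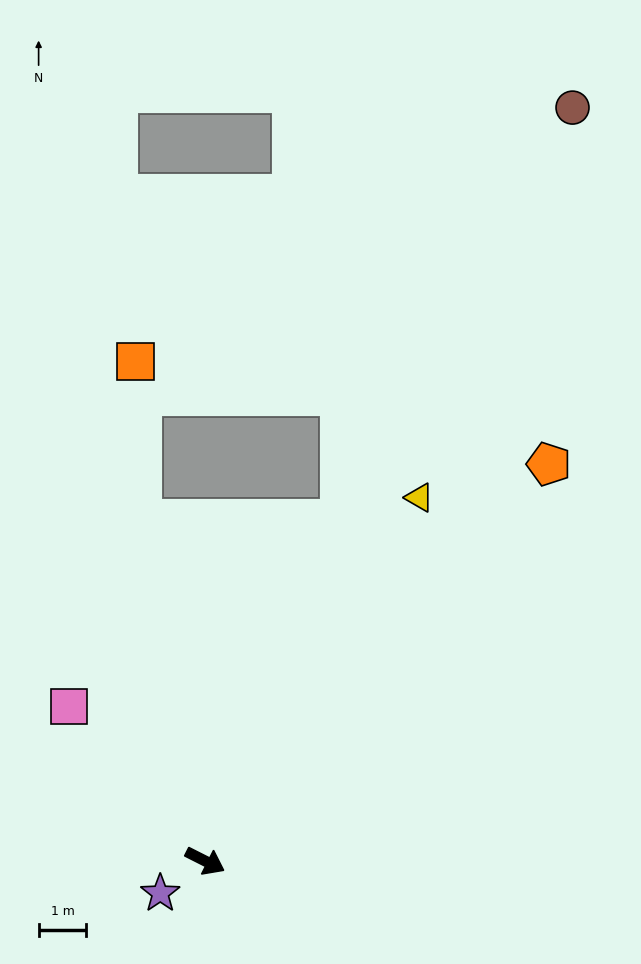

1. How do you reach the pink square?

turn left 158°, forward 4.3 m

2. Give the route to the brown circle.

turn left 91°, forward 17.5 m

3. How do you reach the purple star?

turn right 117°, forward 1.2 m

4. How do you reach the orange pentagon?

turn left 76°, forward 11.0 m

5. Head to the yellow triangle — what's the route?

turn left 86°, forward 8.8 m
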